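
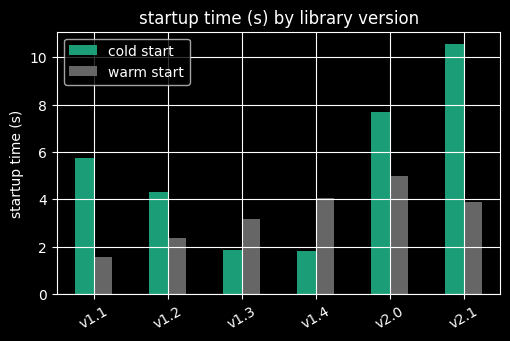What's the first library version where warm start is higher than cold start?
v1.3

v1.2: warm start ≈ 2 vs cold start ≈ 4 (not yet); v1.3: warm start ≈ 3 vs cold start ≈ 2 (first crossover).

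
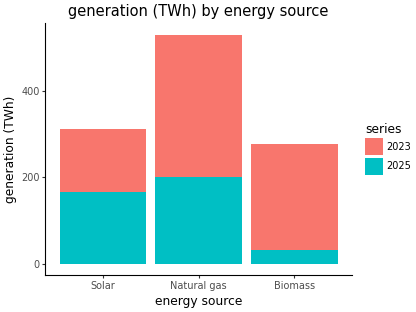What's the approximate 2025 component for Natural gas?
2025 top ≈ 200, bottom ≈ 0; segment ≈ 200.

≈ 200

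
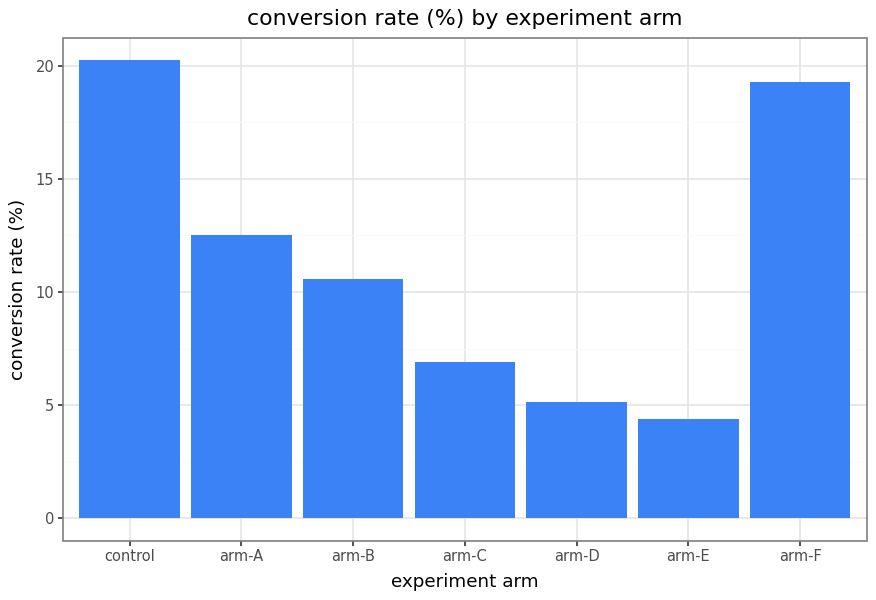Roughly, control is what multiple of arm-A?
control ≈ 20, arm-A ≈ 12; 20/12 ≈ 1.67.

≈ 1.67×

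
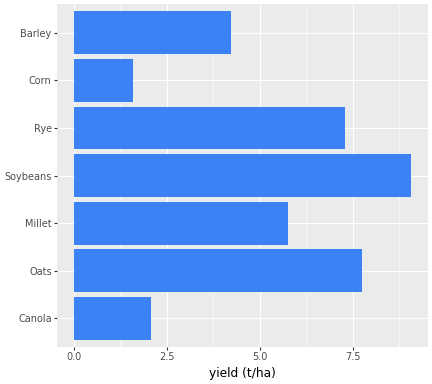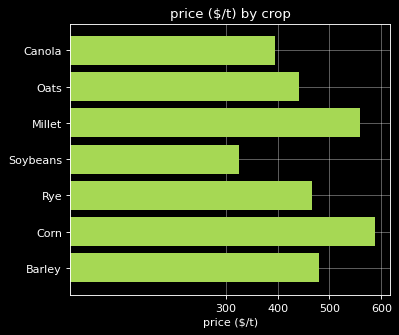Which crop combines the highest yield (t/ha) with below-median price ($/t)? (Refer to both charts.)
Chart 2 median price ($/t) ≈ 500; below-median crops: Canola, Oats, Soybeans. Among those, Soybeans has the highest yield (t/ha) (≈ 9).

Soybeans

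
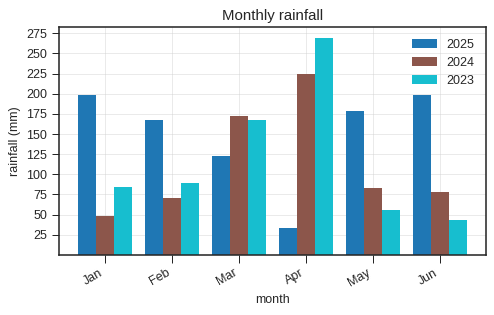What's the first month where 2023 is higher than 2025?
Mar

Feb: 2023 ≈ 100 vs 2025 ≈ 175 (not yet); Mar: 2023 ≈ 175 vs 2025 ≈ 125 (first crossover).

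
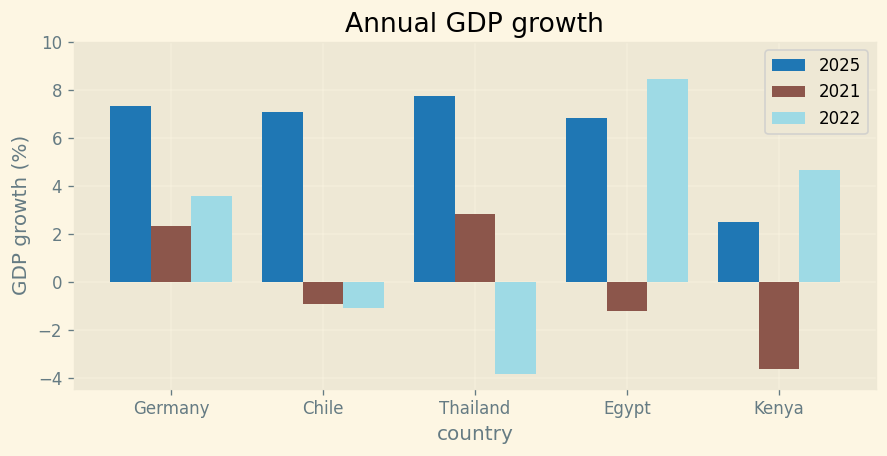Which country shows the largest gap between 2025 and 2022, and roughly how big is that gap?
Thailand, ≈ 12 %

Thailand: 2025 ≈ 8, 2022 ≈ -4 → gap ≈ 12. Next-largest (Chile) is only ≈ 10.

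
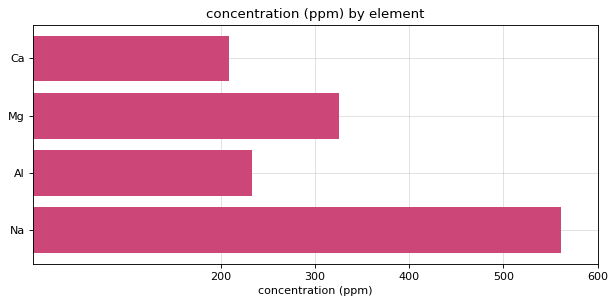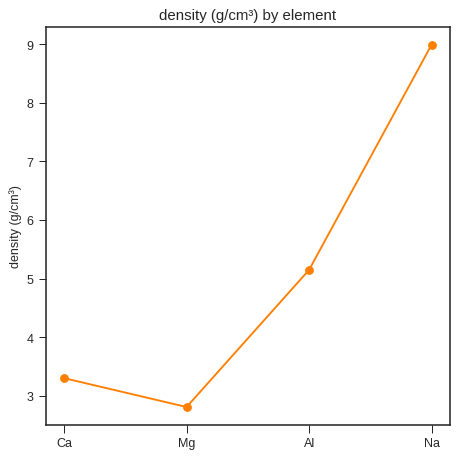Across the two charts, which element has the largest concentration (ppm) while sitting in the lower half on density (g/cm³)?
Mg

Chart 2 median density (g/cm³) ≈ 4; below-median elements: Ca, Mg. Among those, Mg has the highest concentration (ppm) (≈ 300).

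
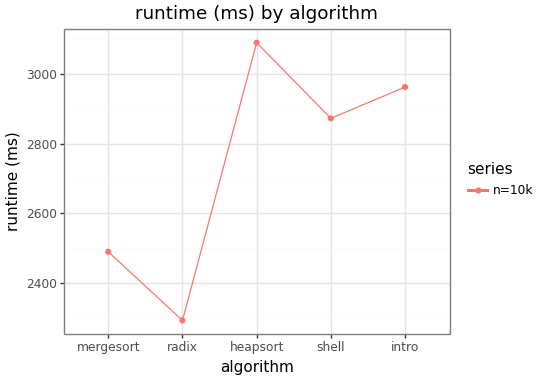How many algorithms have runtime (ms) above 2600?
Above 2600: heapsort, shell, intro.

3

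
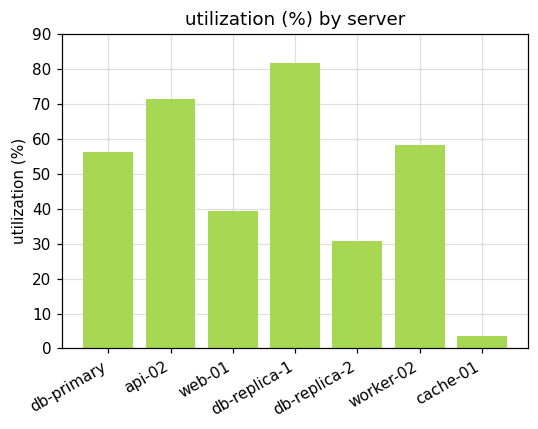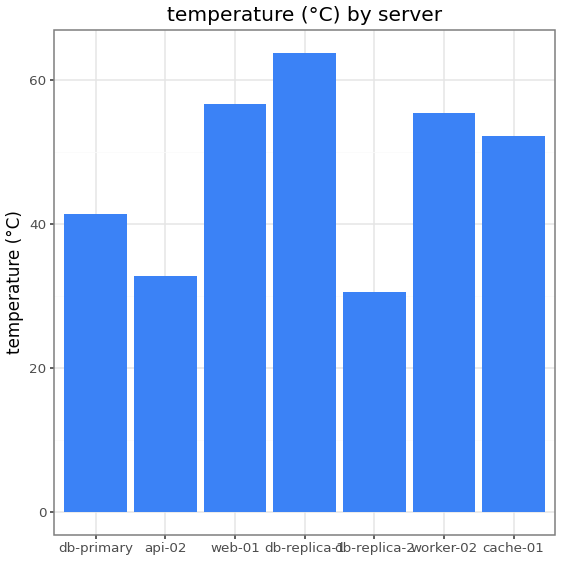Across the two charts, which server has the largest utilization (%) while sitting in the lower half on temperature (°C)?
api-02

Chart 2 median temperature (°C) ≈ 50; below-median servers: db-primary, api-02, db-replica-2. Among those, api-02 has the highest utilization (%) (≈ 70).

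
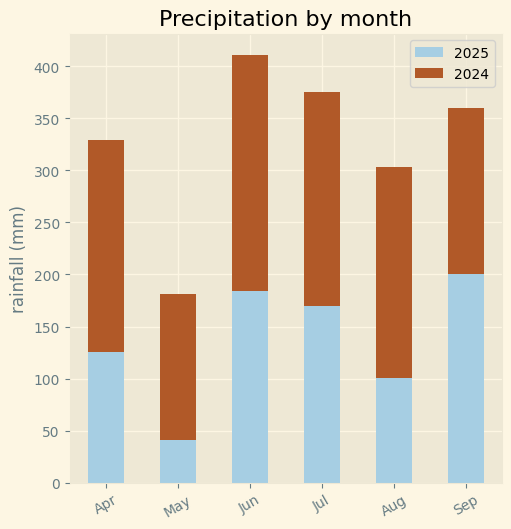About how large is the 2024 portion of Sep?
2024 top ≈ 350, bottom ≈ 200; segment ≈ 150.

≈ 150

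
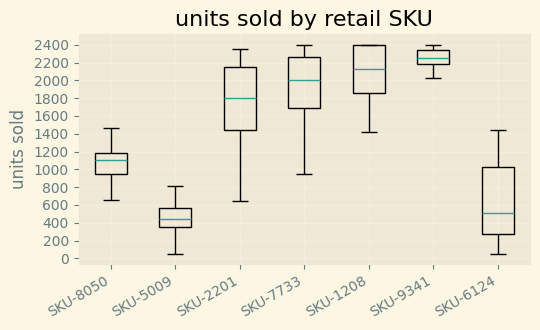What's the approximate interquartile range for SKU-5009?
≈ 200

Q3 ≈ 600, Q1 ≈ 400; IQR ≈ 200.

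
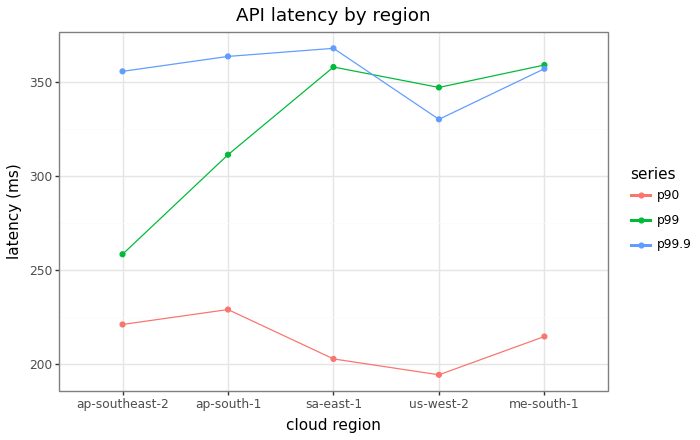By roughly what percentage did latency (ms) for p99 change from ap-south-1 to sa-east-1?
ap-south-1 ≈ 320, sa-east-1 ≈ 360; (360 − 320) / 320 ≈ +12.5%.

≈ +12.5%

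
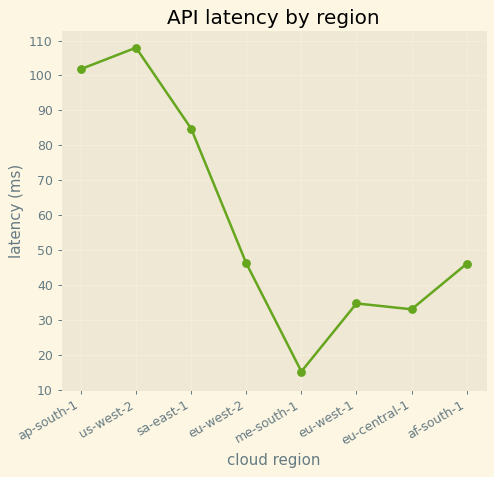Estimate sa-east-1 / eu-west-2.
sa-east-1 ≈ 80, eu-west-2 ≈ 50; 80/50 ≈ 1.6.

≈ 1.6×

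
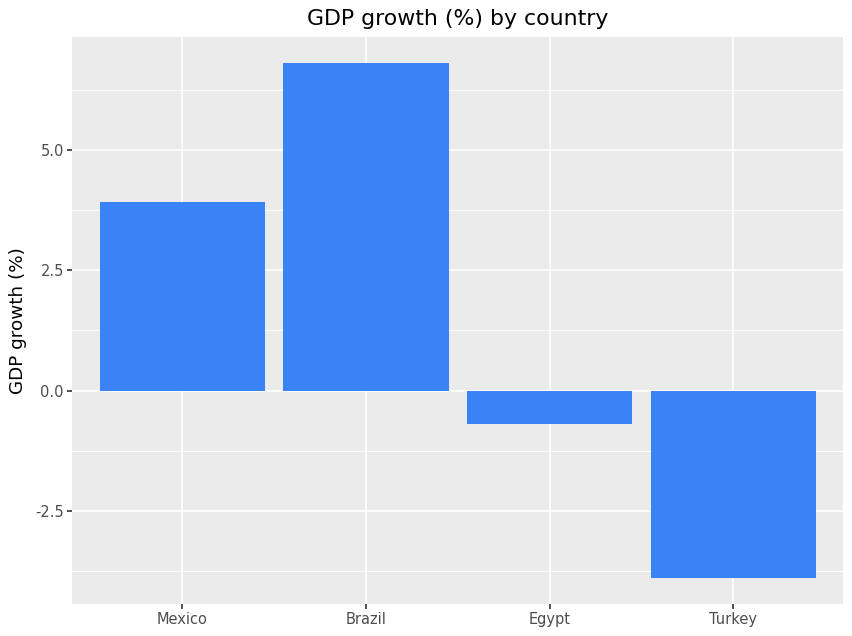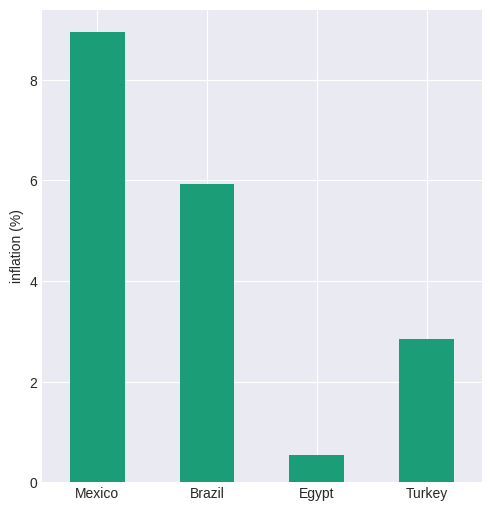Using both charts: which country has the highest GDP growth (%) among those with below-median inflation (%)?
Egypt

Chart 2 median inflation (%) ≈ 4; below-median countries: Egypt, Turkey. Among those, Egypt has the highest GDP growth (%) (≈ -1).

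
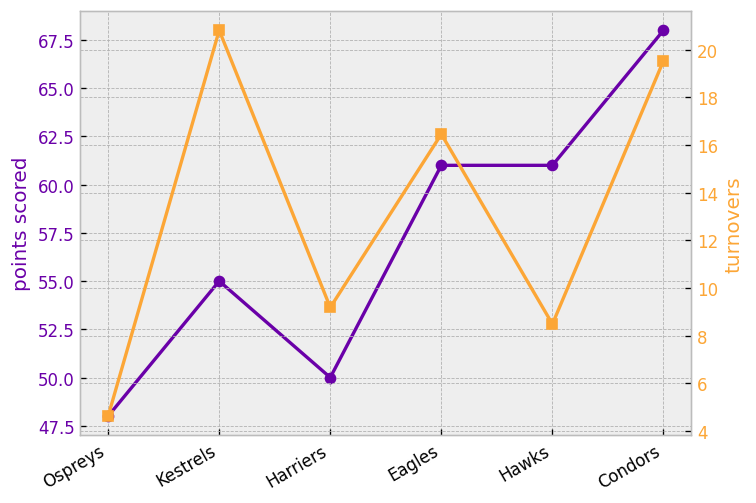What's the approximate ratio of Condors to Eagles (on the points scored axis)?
≈ 1.13×

Condors ≈ 68, Eagles ≈ 60; 68/60 ≈ 1.13.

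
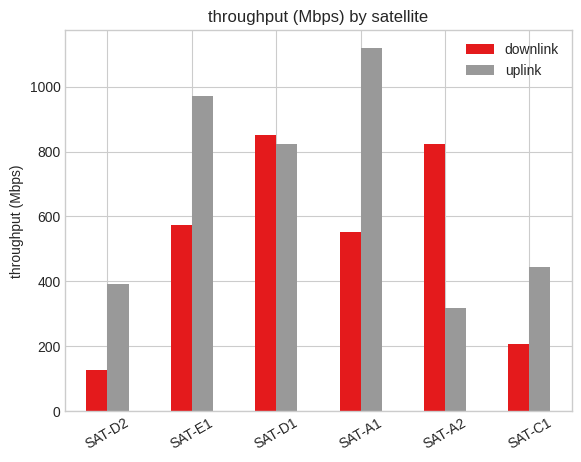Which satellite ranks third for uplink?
SAT-D1

Top 4 for uplink: SAT-A1 ≈ 1100, SAT-E1 ≈ 1000, SAT-D1 ≈ 800, SAT-C1 ≈ 400.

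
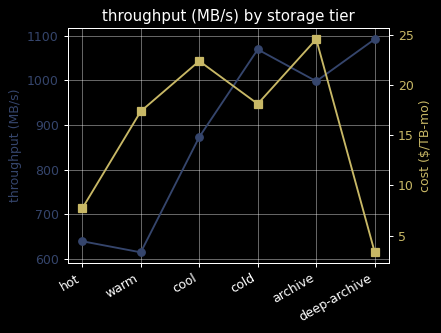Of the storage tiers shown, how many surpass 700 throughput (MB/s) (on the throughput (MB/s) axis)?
Above 700: cool, cold, archive, deep-archive.

4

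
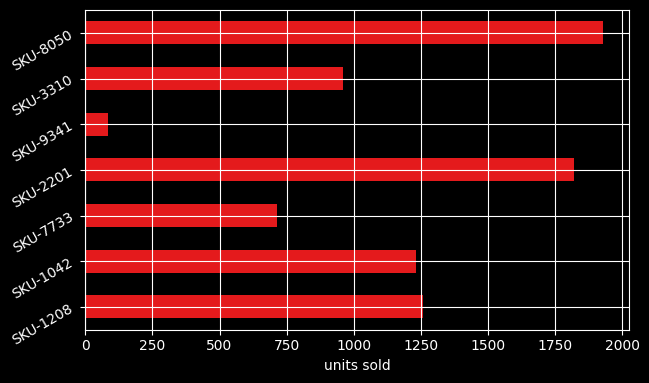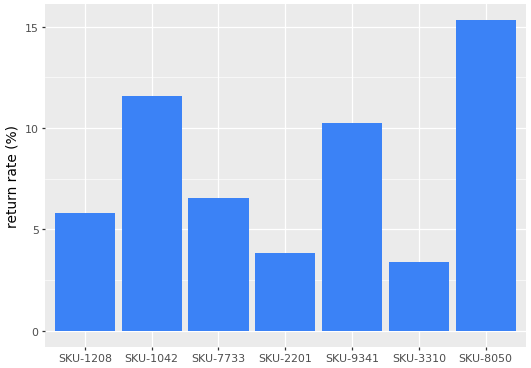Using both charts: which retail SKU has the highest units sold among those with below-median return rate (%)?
Chart 2 median return rate (%) ≈ 6; below-median retail SKUs: SKU-1208, SKU-2201, SKU-3310. Among those, SKU-2201 has the highest units sold (≈ 1800).

SKU-2201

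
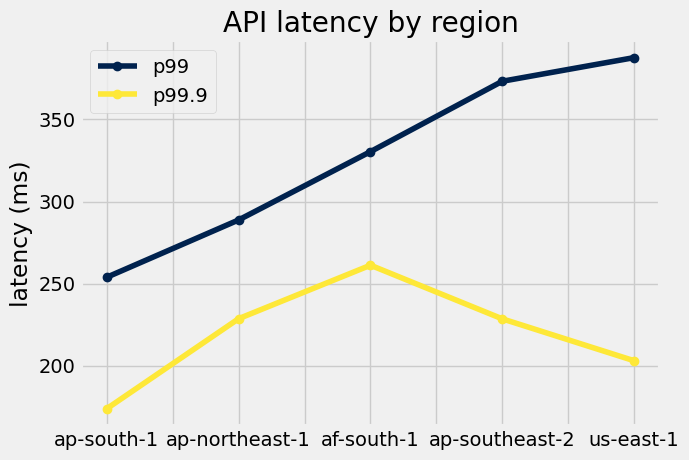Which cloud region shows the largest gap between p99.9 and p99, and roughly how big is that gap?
us-east-1: p99.9 ≈ 200, p99 ≈ 380 → gap ≈ 180. Next-largest (ap-southeast-2) is only ≈ 160.

us-east-1, ≈ 180 ms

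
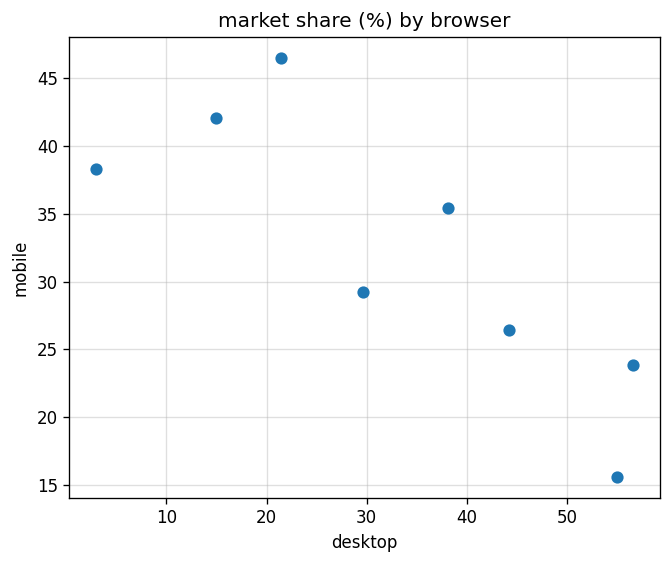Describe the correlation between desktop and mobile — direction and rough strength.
negative, strong

Points are negatively correlated; strong (|r| ≈ 0.8).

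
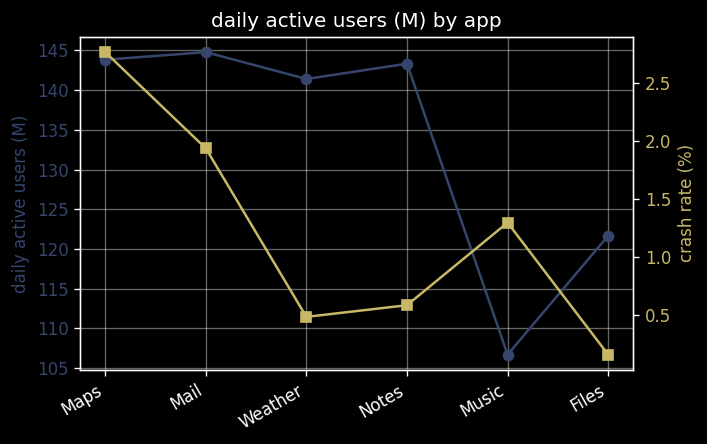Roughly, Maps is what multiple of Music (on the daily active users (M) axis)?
≈ 1.38×

Maps ≈ 145, Music ≈ 105; 145/105 ≈ 1.38.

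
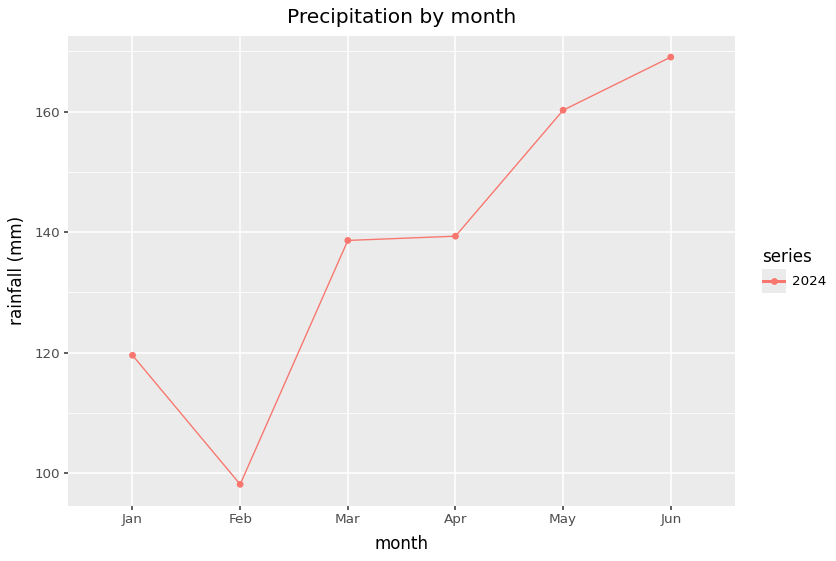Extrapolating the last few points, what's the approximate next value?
≈ 185

Last three: 140, 160, 170 → slope ≈ 15/step → next ≈ 185.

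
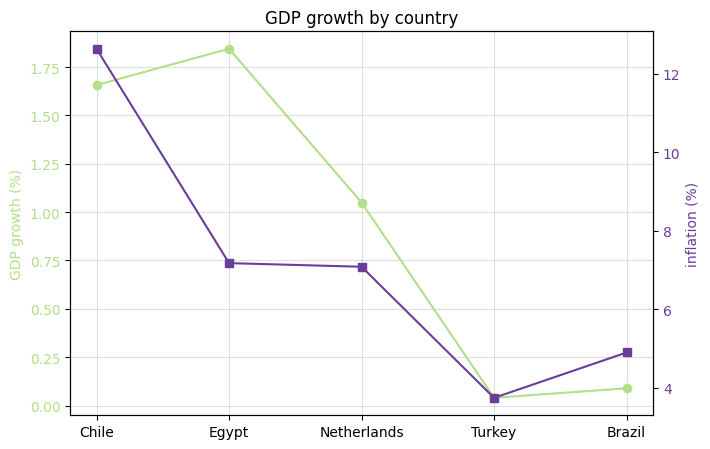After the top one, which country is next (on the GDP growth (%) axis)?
Top 3 (on the GDP growth (%) axis): Egypt ≈ 1.8, Chile ≈ 1.6, Netherlands ≈ 1.0.

Chile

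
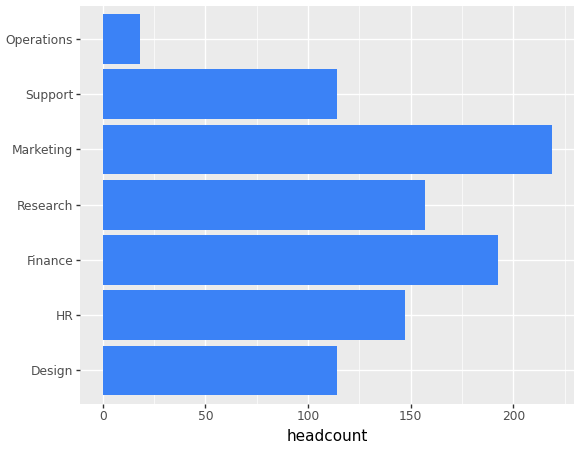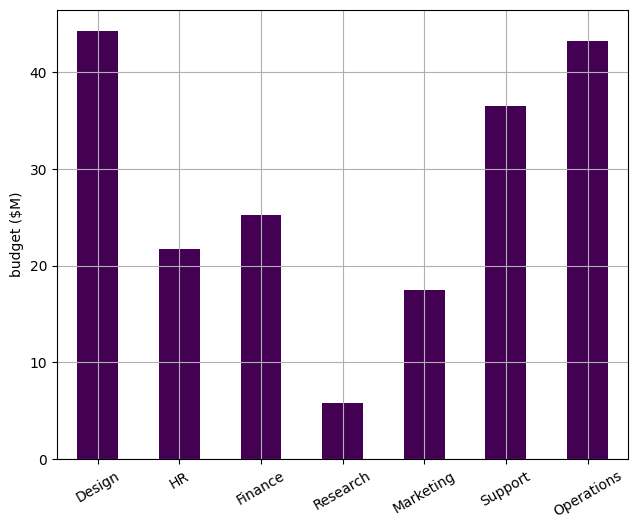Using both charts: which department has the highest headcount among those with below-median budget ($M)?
Marketing

Chart 2 median budget ($M) ≈ 25; below-median departments: HR, Research, Marketing. Among those, Marketing has the highest headcount (≈ 225).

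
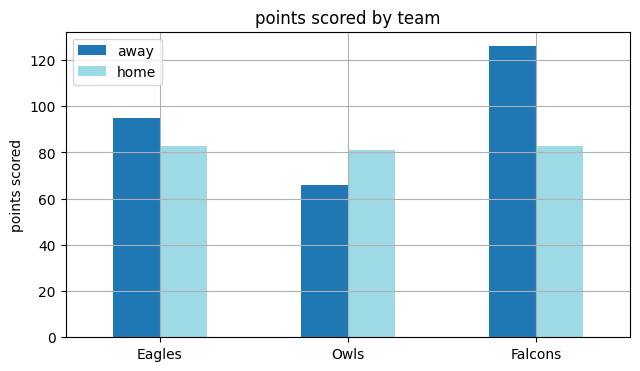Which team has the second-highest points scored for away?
Top 3 for away: Falcons ≈ 120, Eagles ≈ 100, Owls ≈ 60.

Eagles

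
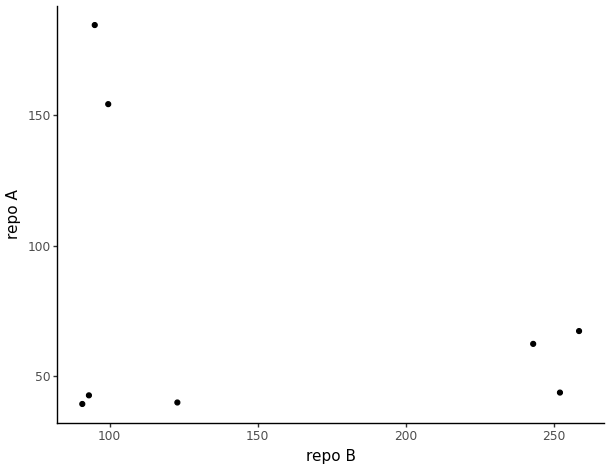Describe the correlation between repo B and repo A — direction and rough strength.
Points are negatively correlated; weak (|r| ≈ 0.3).

negative, weak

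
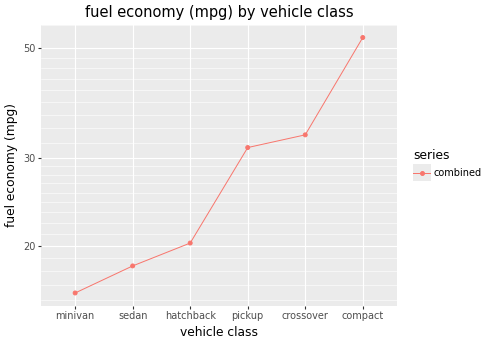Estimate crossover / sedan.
≈ 1.75×

crossover ≈ 35, sedan ≈ 20; 35/20 ≈ 1.75.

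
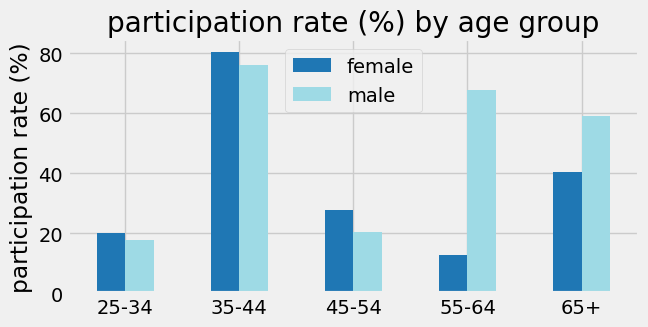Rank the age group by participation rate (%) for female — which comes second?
Top 3 for female: 35-44 ≈ 80, 65+ ≈ 40, 45-54 ≈ 30.

65+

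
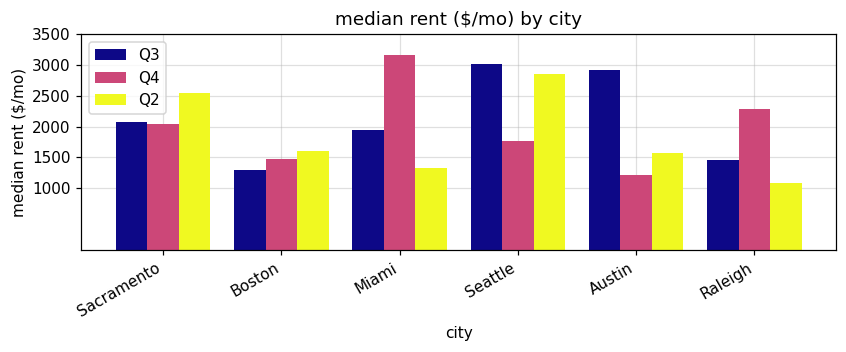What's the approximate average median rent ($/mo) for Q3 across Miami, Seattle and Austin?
≈ 2667

(2000 + 3000 + 3000) / 3 ≈ 2667.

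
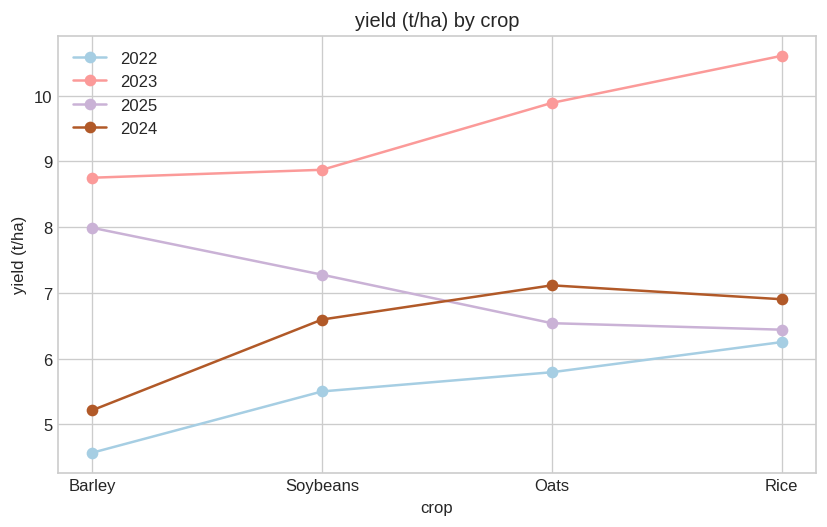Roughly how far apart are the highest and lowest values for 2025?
Max Barley ≈ 8, min Rice ≈ 6; range ≈ 2.

≈ 2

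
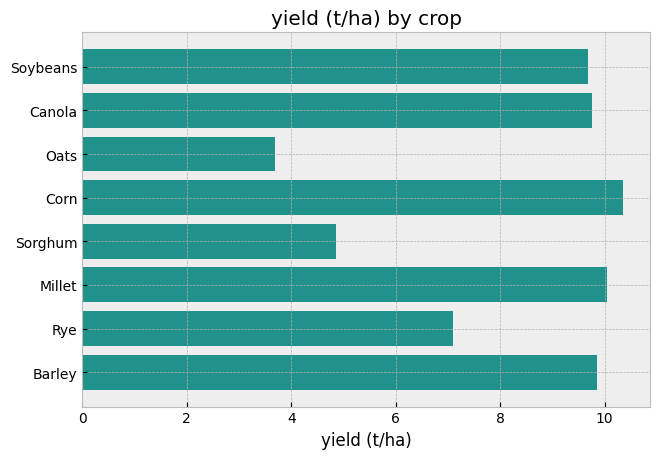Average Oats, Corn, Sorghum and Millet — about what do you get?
(4 + 10 + 5 + 10) / 4 ≈ 7.

≈ 7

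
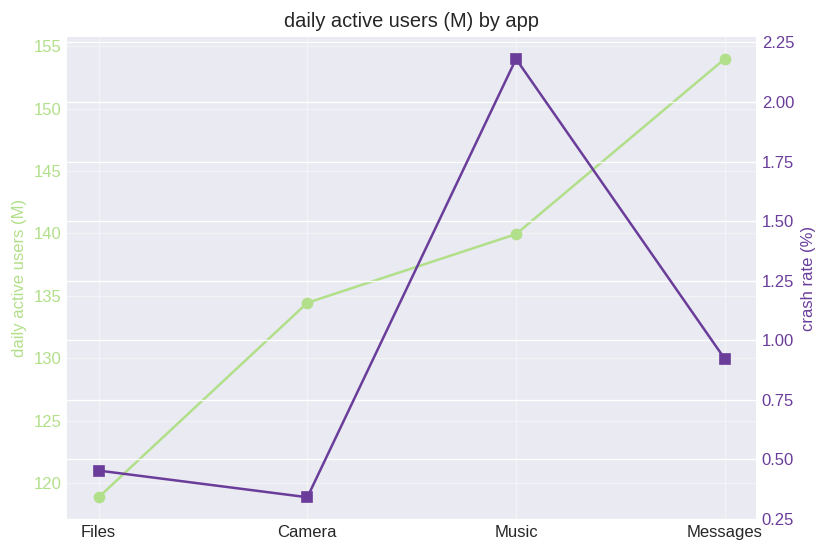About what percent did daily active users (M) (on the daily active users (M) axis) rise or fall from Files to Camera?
≈ +12.5%

Files ≈ 120, Camera ≈ 135; (135 − 120) / 120 ≈ +12.5%.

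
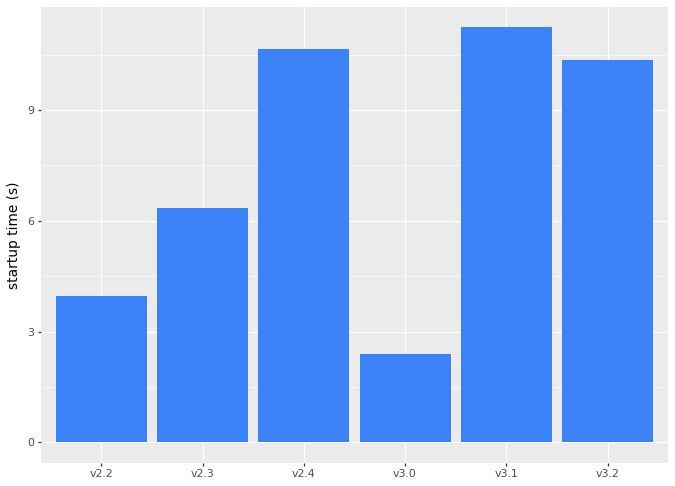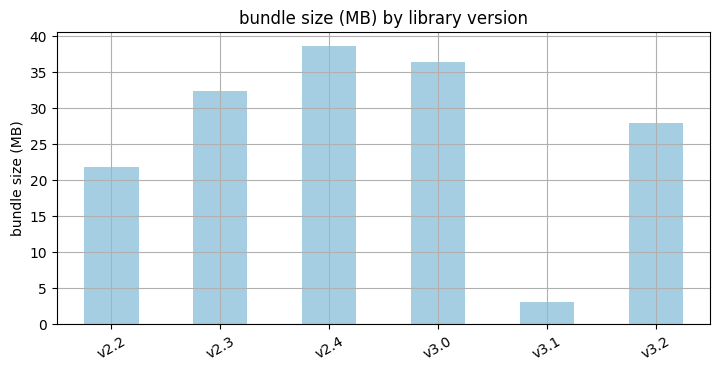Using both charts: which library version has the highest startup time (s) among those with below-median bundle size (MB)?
v3.1

Chart 2 median bundle size (MB) ≈ 30; below-median library versions: v2.2, v3.1, v3.2. Among those, v3.1 has the highest startup time (s) (≈ 12).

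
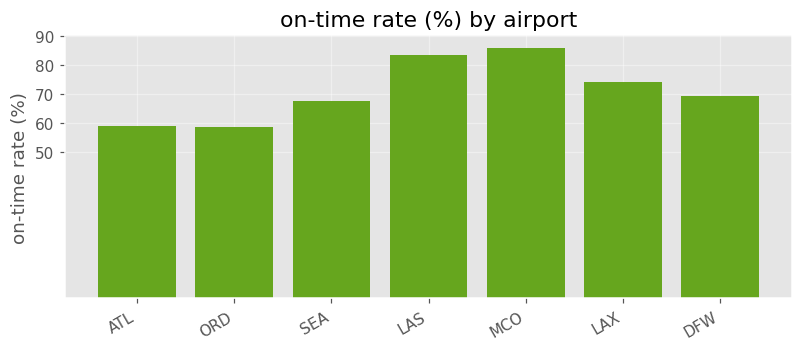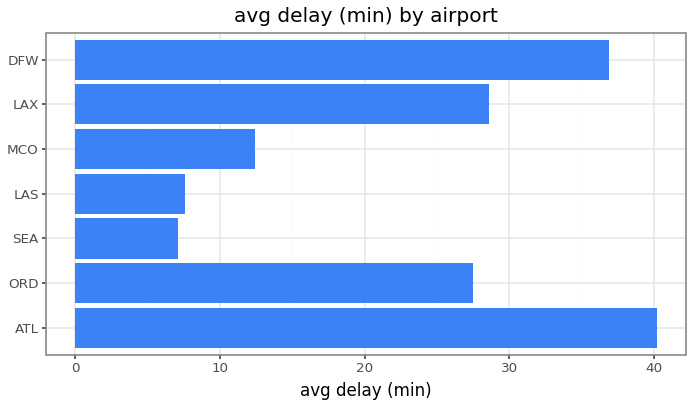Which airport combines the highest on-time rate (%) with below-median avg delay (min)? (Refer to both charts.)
Chart 2 median avg delay (min) ≈ 30; below-median airports: SEA, LAS, MCO. Among those, MCO has the highest on-time rate (%) (≈ 90).

MCO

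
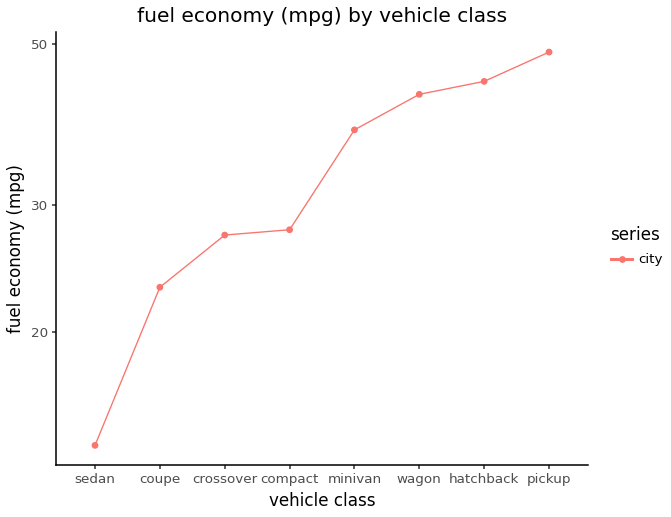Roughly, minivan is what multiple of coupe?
minivan ≈ 40, coupe ≈ 25; 40/25 ≈ 1.6.

≈ 1.6×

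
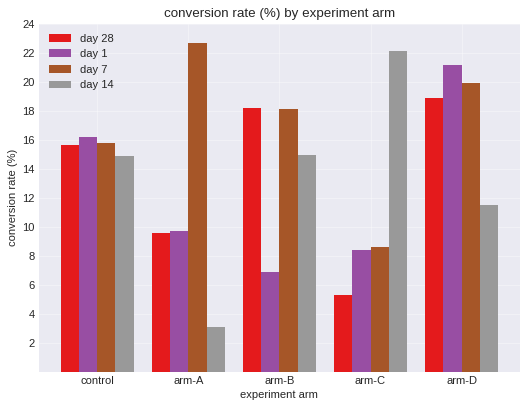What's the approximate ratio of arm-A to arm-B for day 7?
≈ 1.22×

arm-A ≈ 22, arm-B ≈ 18; 22/18 ≈ 1.22.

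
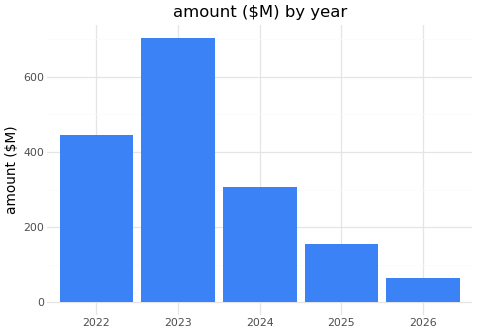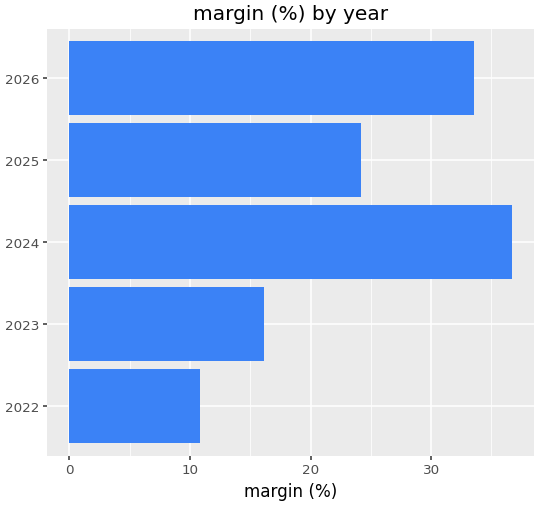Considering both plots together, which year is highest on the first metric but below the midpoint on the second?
2023

Chart 2 median margin (%) ≈ 25; below-median years: 2022, 2023. Among those, 2023 has the highest amount ($M) (≈ 700).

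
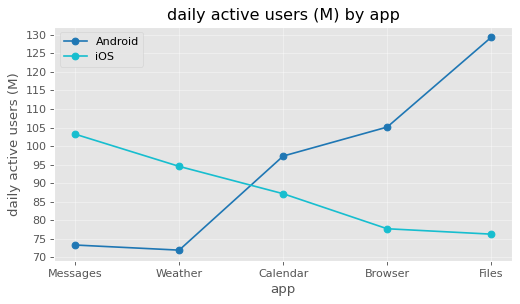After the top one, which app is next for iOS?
Weather

Top 3 for iOS: Messages ≈ 105, Weather ≈ 95, Calendar ≈ 85.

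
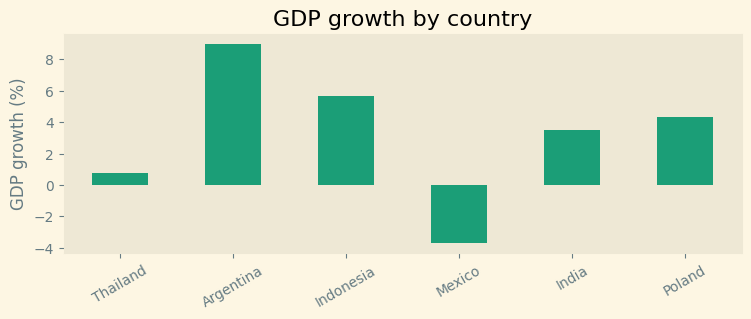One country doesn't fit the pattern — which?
Mexico

Mexico ≈ -4; the rest sit between ≈ 0 and ≈ 8.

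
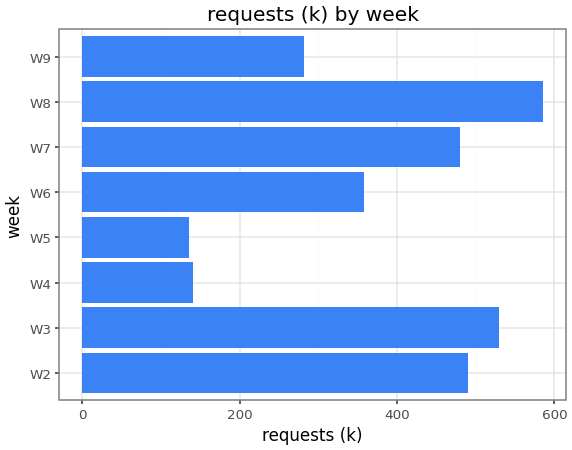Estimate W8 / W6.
W8 ≈ 600, W6 ≈ 350; 600/350 ≈ 1.71.

≈ 1.71×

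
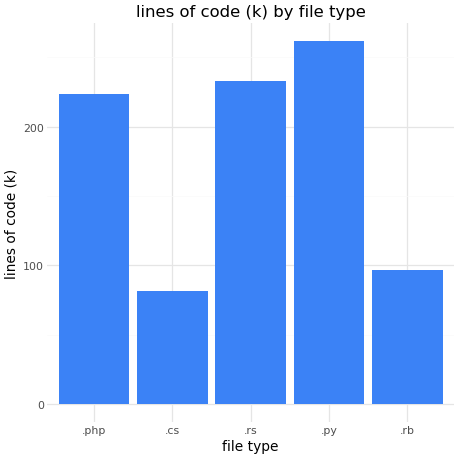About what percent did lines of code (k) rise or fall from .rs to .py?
≈ +11.1%

.rs ≈ 225, .py ≈ 250; (250 − 225) / 225 ≈ +11.1%.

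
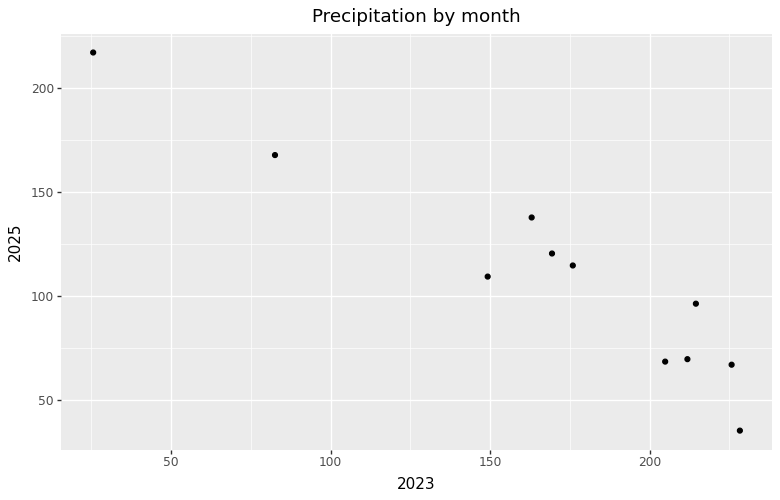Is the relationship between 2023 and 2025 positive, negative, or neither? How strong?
Points are negatively correlated; strong (|r| ≈ 0.9).

negative, strong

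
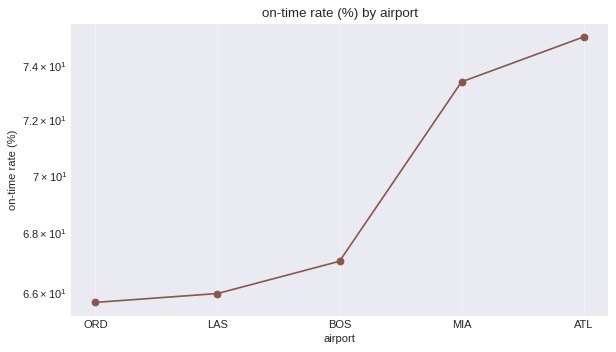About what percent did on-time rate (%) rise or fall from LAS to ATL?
≈ +13.6%

LAS ≈ 66, ATL ≈ 75; (75 − 66) / 66 ≈ +13.6%.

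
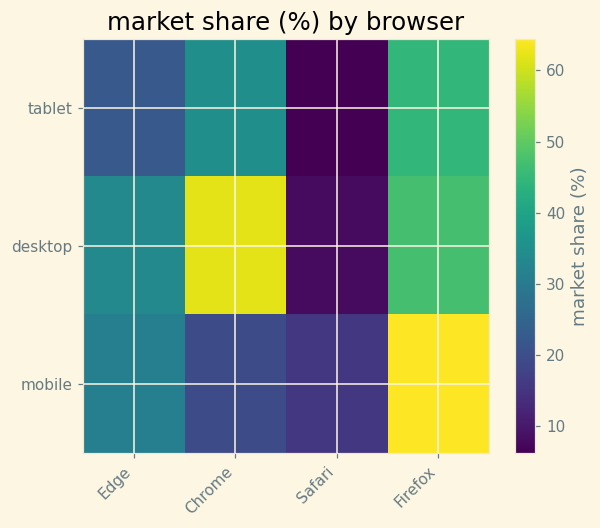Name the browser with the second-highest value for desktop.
Top 3 for desktop: Chrome ≈ 60, Firefox ≈ 45, Edge ≈ 35.

Firefox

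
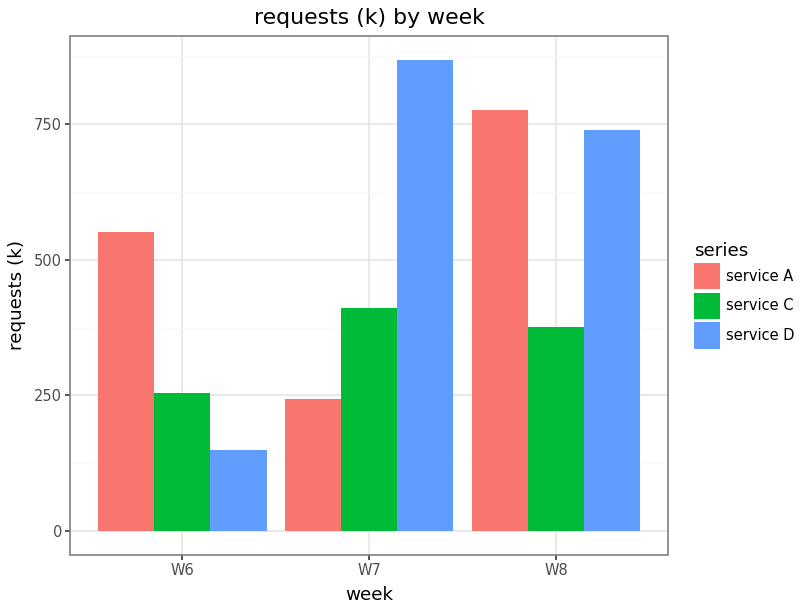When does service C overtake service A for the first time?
W7

W6: service C ≈ 300 vs service A ≈ 600 (not yet); W7: service C ≈ 400 vs service A ≈ 200 (first crossover).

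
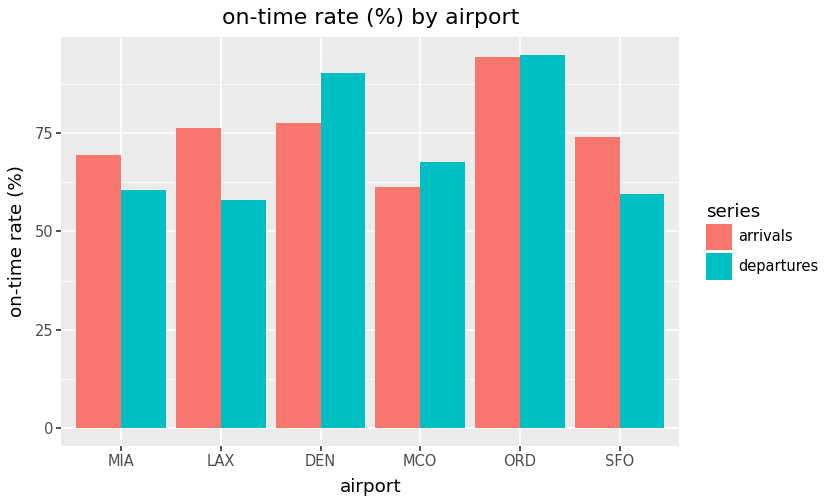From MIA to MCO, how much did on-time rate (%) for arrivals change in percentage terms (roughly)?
MIA ≈ 70, MCO ≈ 60; (60 − 70) / 70 ≈ -14.3%.

≈ -14.3%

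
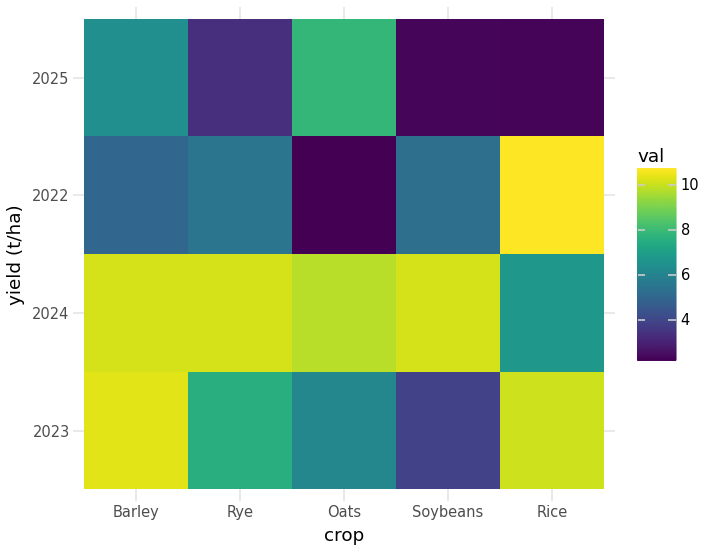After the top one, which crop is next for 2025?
Top 3 for 2025: Oats ≈ 8, Barley ≈ 6, Rye ≈ 3.

Barley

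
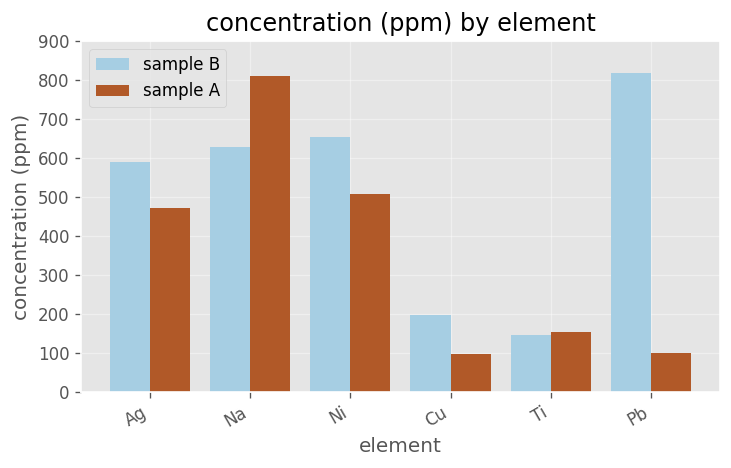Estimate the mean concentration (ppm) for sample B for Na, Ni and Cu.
(600 + 700 + 200) / 3 ≈ 500.

≈ 500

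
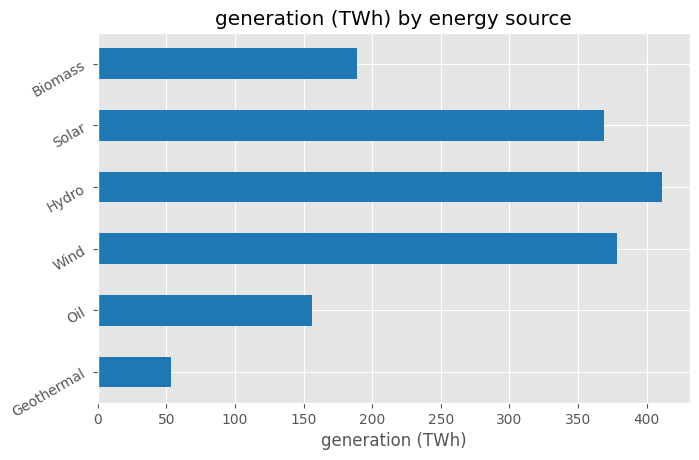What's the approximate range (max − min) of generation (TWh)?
Max Hydro ≈ 400, min Geothermal ≈ 50; range ≈ 350.

≈ 350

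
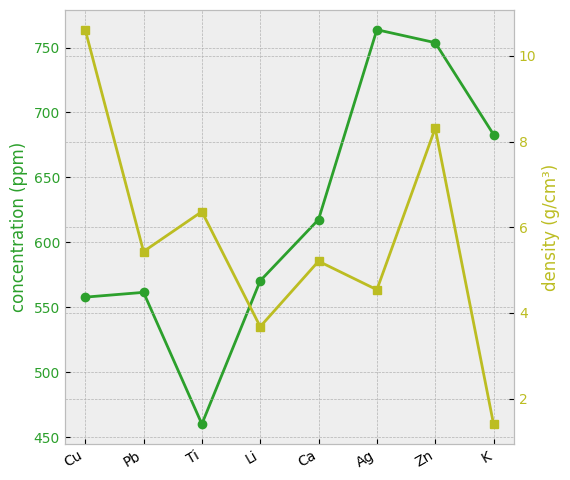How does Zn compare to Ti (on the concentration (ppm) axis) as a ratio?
≈ 1.67×

Zn ≈ 750, Ti ≈ 450; 750/450 ≈ 1.67.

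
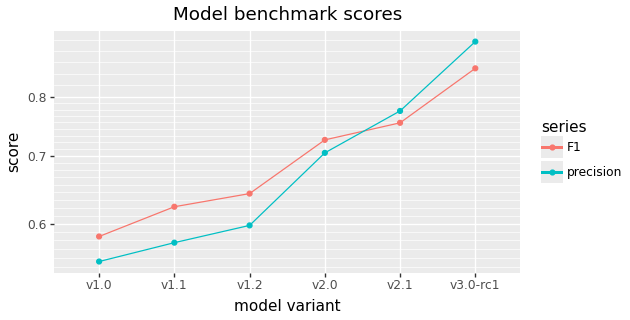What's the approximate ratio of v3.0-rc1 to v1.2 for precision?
≈ 1.5×

v3.0-rc1 ≈ 0.90, v1.2 ≈ 0.60; 0.90/0.60 ≈ 1.5.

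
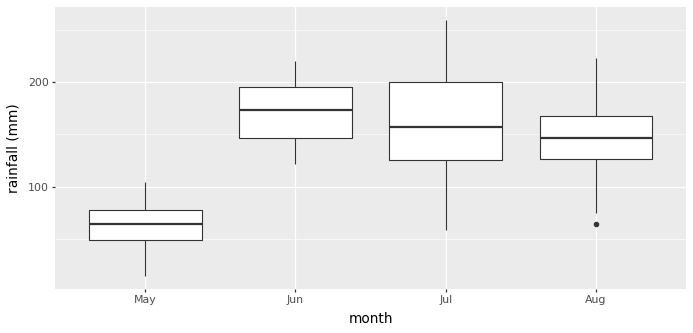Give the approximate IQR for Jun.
Q3 ≈ 200, Q1 ≈ 150; IQR ≈ 50.

≈ 50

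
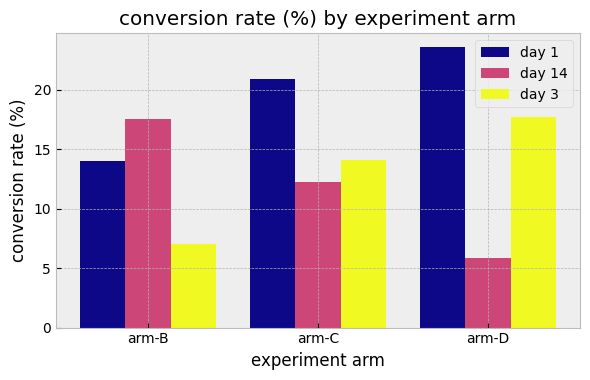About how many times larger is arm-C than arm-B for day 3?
≈ 1.75×

arm-C ≈ 14, arm-B ≈ 8; 14/8 ≈ 1.75.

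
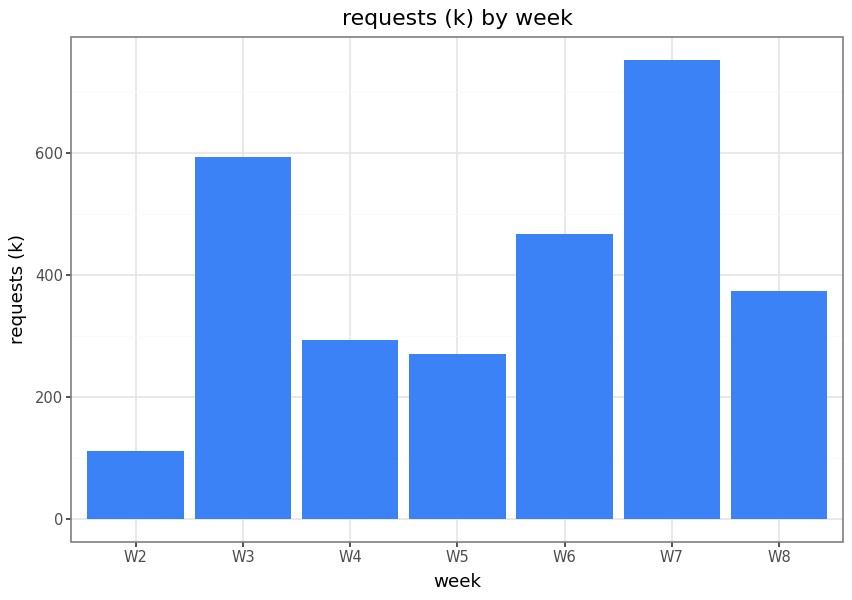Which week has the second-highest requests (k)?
Top 3: W7 ≈ 800, W3 ≈ 600, W6 ≈ 500.

W3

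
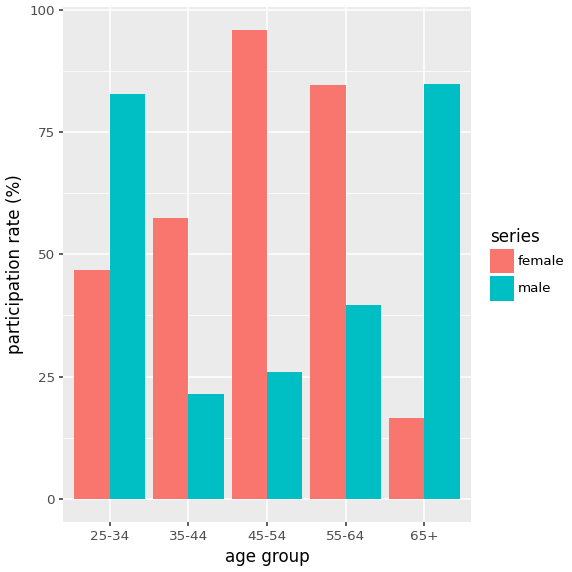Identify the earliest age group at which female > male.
35-44

25-34: female ≈ 50 vs male ≈ 80 (not yet); 35-44: female ≈ 60 vs male ≈ 20 (first crossover).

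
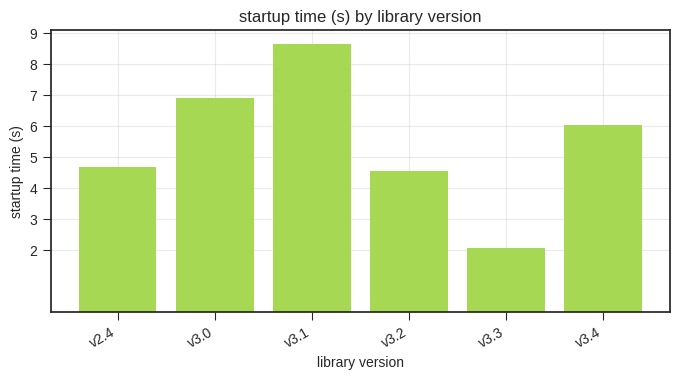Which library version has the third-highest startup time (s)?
Top 4: v3.1 ≈ 9, v3.0 ≈ 7, v3.4 ≈ 6, v2.4 ≈ 5.

v3.4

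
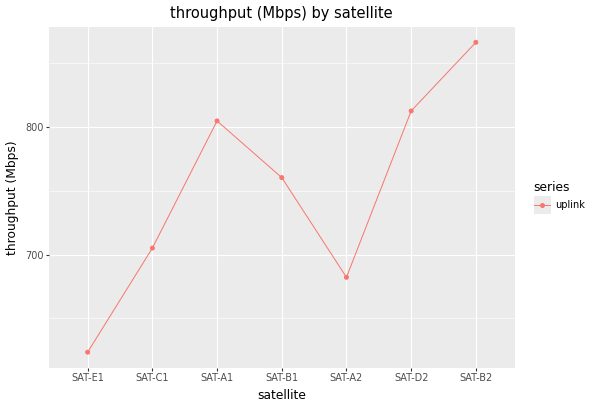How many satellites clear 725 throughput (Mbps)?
4

Above 725: SAT-A1, SAT-B1, SAT-D2, SAT-B2.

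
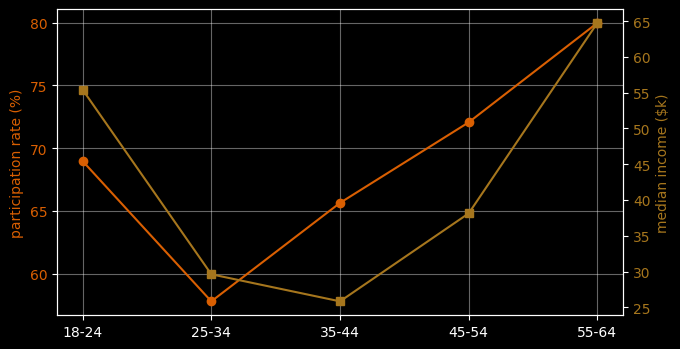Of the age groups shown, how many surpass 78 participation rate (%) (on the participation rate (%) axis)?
1

Above 78: 55-64.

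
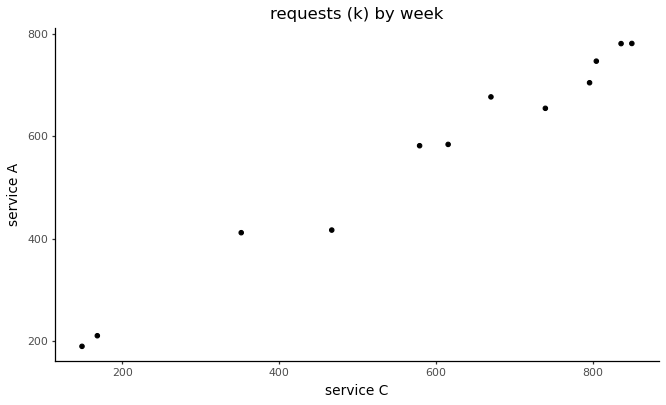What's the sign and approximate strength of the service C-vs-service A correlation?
Points are positively correlated; strong (|r| ≈ 1.0).

positive, strong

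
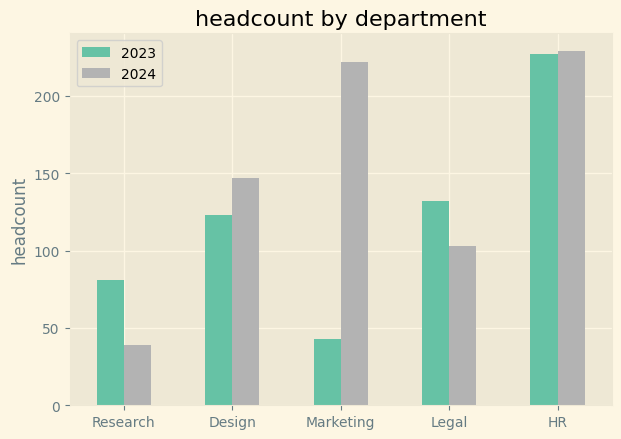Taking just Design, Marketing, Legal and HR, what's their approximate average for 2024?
(140 + 220 + 100 + 220) / 4 ≈ 170.

≈ 170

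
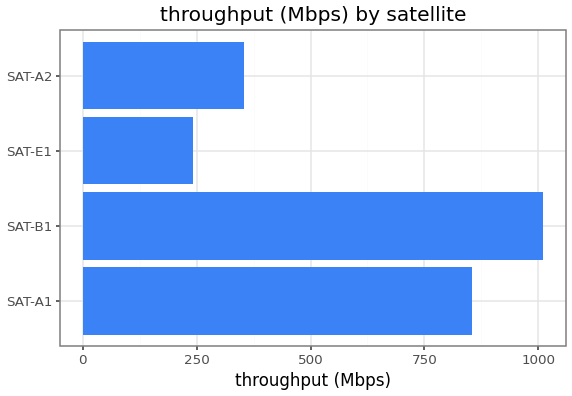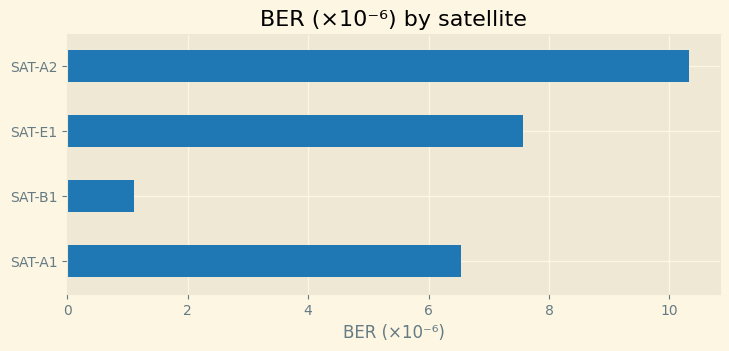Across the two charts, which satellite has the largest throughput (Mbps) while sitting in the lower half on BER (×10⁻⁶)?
Chart 2 median BER (×10⁻⁶) ≈ 7; below-median satellites: SAT-A1, SAT-B1. Among those, SAT-B1 has the highest throughput (Mbps) (≈ 1000).

SAT-B1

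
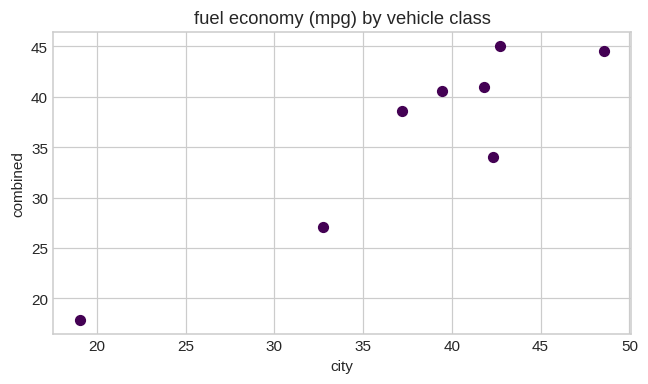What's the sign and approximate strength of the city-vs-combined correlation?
Points are positively correlated; strong (|r| ≈ 0.9).

positive, strong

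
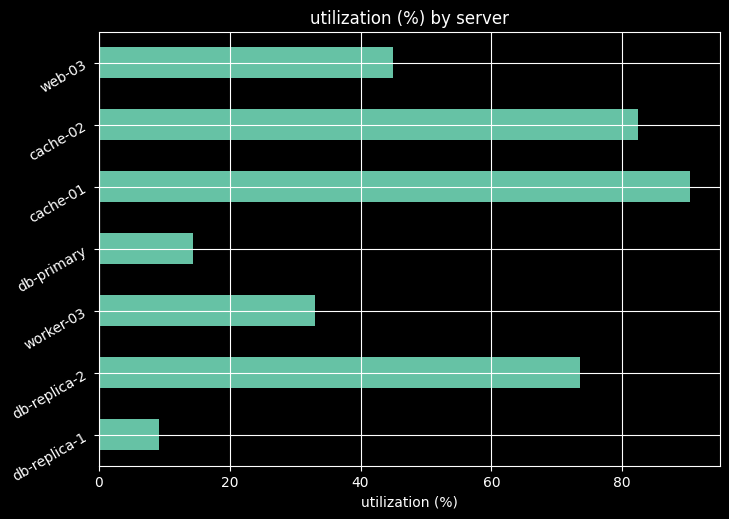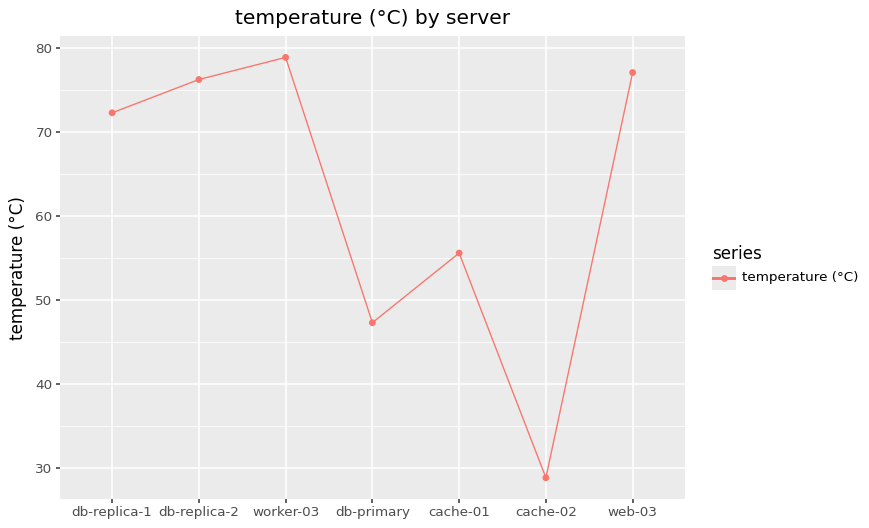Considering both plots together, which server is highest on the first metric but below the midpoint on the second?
Chart 2 median temperature (°C) ≈ 70; below-median servers: db-primary, cache-01, cache-02. Among those, cache-01 has the highest utilization (%) (≈ 90).

cache-01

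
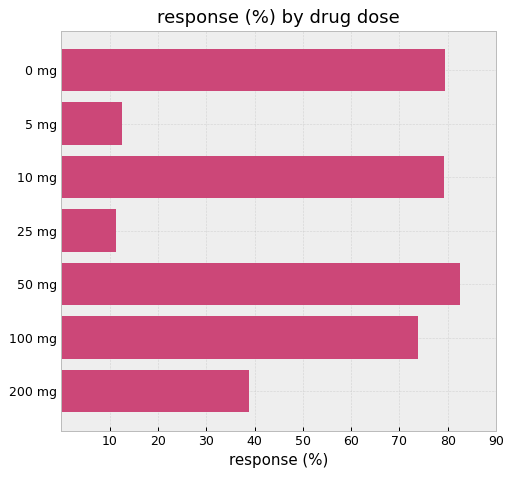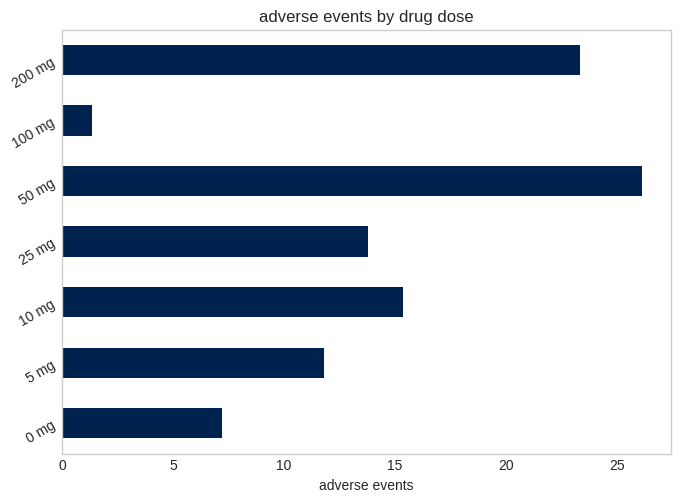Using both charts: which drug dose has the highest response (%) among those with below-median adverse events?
Chart 2 median adverse events ≈ 15; below-median drug doses: 0 mg, 5 mg, 100 mg. Among those, 0 mg has the highest response (%) (≈ 80).

0 mg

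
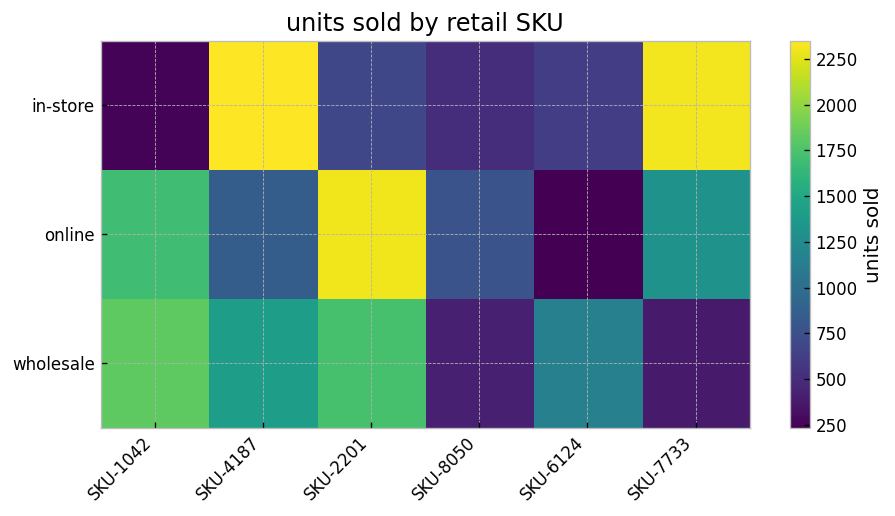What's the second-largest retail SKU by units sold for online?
SKU-1042

Top 3 for online: SKU-2201 ≈ 2200, SKU-1042 ≈ 1600, SKU-7733 ≈ 1400.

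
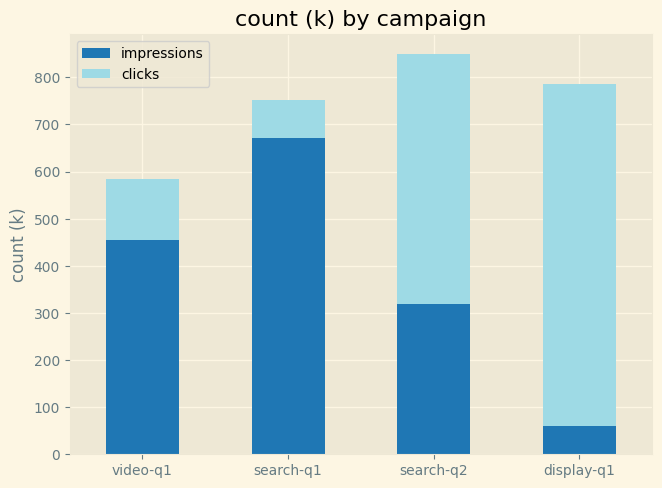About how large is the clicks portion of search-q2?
≈ 500

clicks top ≈ 800, bottom ≈ 300; segment ≈ 500.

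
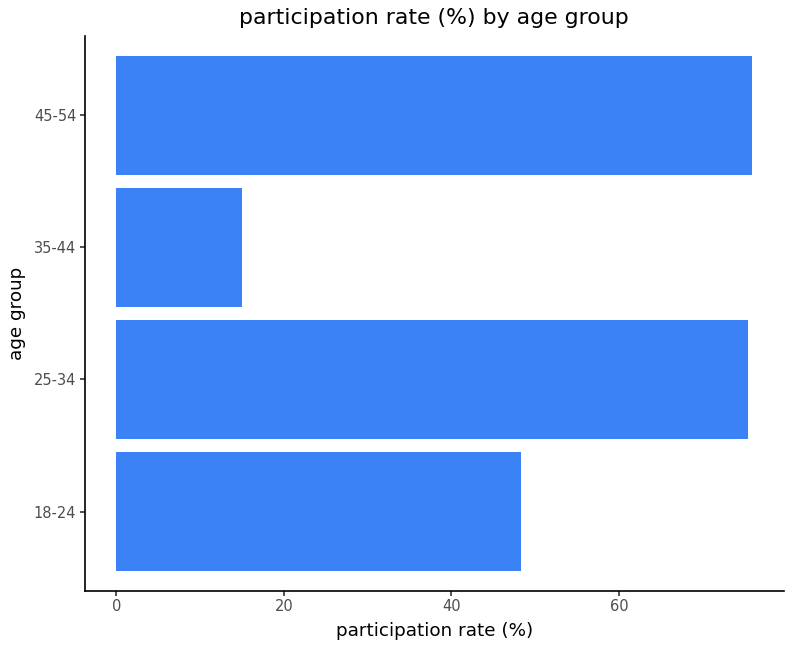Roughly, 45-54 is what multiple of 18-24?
≈ 1.6×

45-54 ≈ 80, 18-24 ≈ 50; 80/50 ≈ 1.6.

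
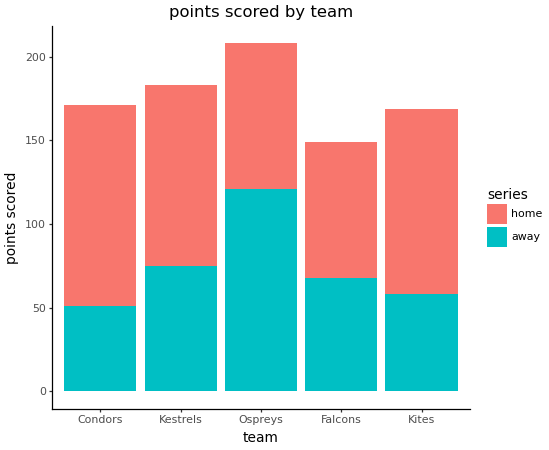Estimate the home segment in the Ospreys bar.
≈ 80

home top ≈ 200, bottom ≈ 120; segment ≈ 80.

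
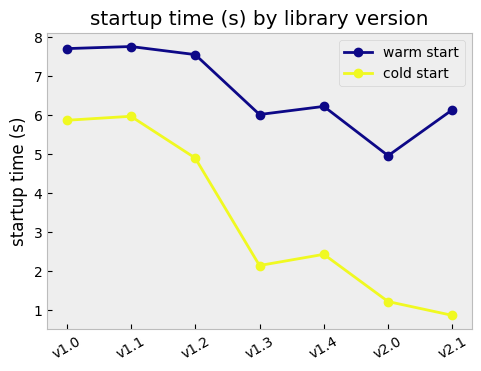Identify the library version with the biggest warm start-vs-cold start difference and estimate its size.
v2.1, ≈ 5 s

v2.1: warm start ≈ 6, cold start ≈ 1 → gap ≈ 5. Next-largest (v1.3) is only ≈ 4.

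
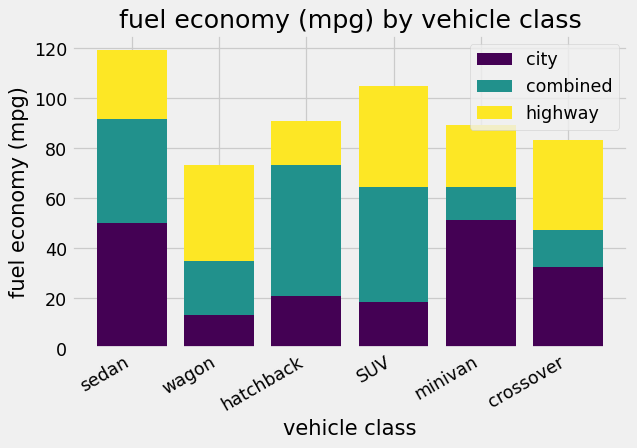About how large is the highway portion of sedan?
highway top ≈ 120, bottom ≈ 90; segment ≈ 30.

≈ 30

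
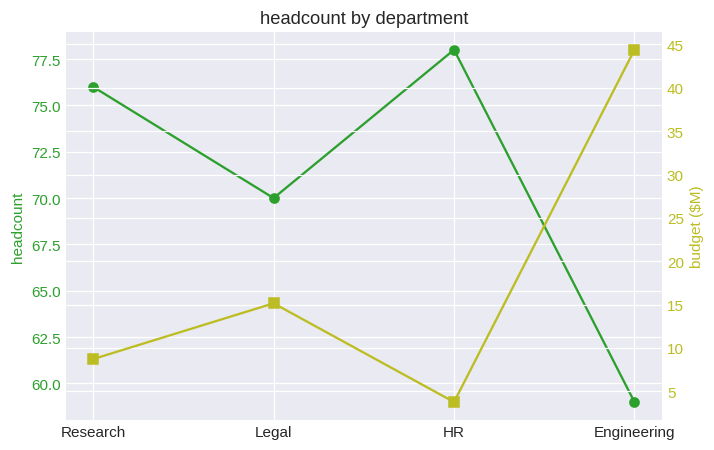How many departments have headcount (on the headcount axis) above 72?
2

Above 72: Research, HR.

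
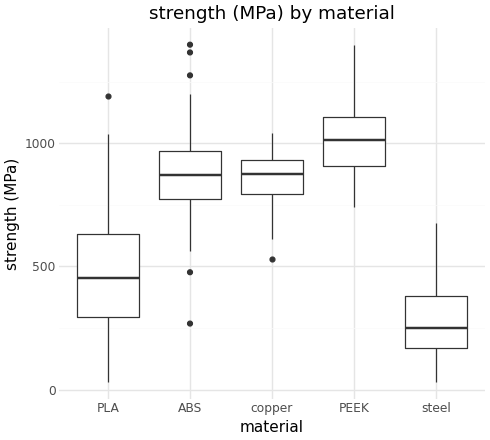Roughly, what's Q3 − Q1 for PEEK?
≈ 200

Q3 ≈ 1100, Q1 ≈ 900; IQR ≈ 200.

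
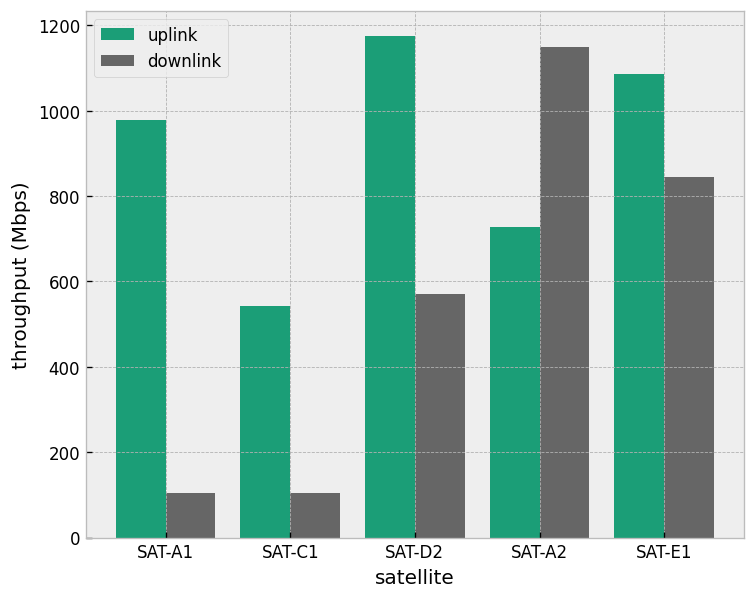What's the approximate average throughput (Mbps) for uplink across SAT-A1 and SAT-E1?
≈ 1050

(1000 + 1100) / 2 ≈ 1050.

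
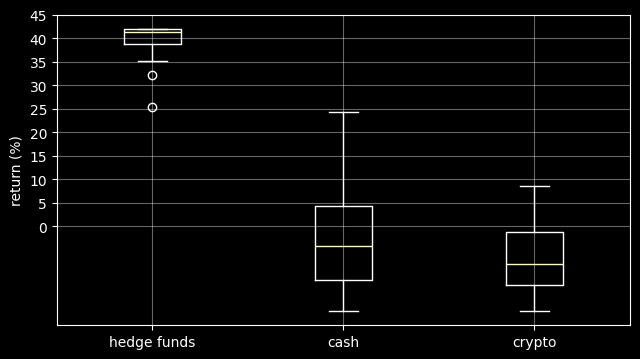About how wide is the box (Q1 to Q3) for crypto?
Q3 ≈ 0, Q1 ≈ -10; IQR ≈ 10.

≈ 10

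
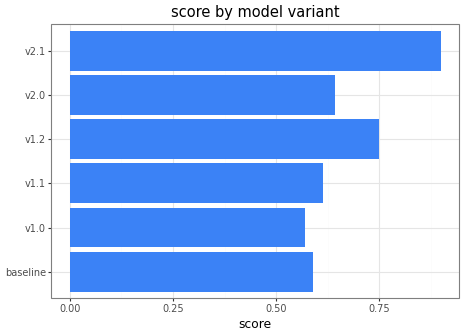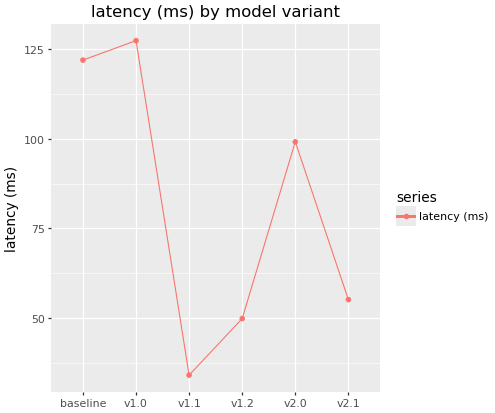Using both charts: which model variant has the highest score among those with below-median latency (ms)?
v2.1

Chart 2 median latency (ms) ≈ 80; below-median model variants: v1.1, v1.2, v2.1. Among those, v2.1 has the highest score (≈ 0.9).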